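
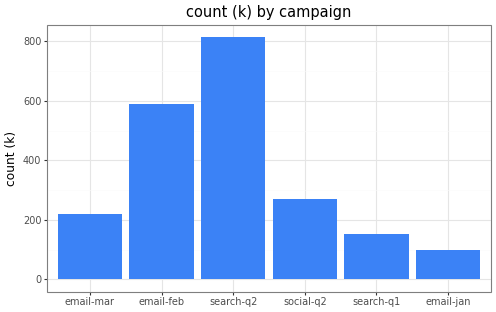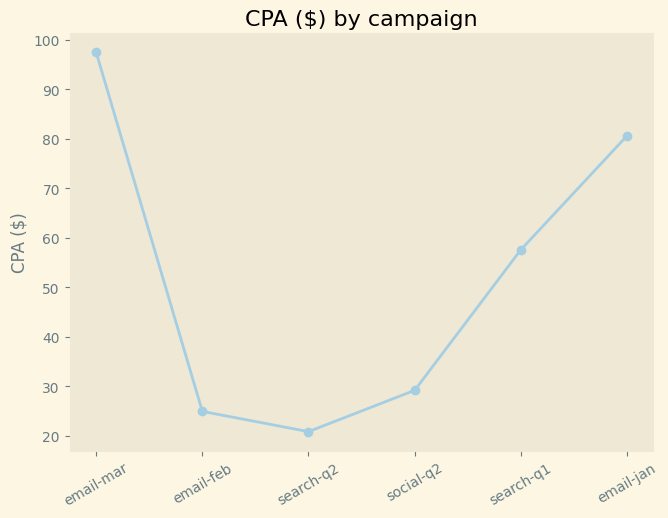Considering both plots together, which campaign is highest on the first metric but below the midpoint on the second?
Chart 2 median CPA ($) ≈ 40; below-median campaigns: email-feb, search-q2, social-q2. Among those, search-q2 has the highest count (k) (≈ 800).

search-q2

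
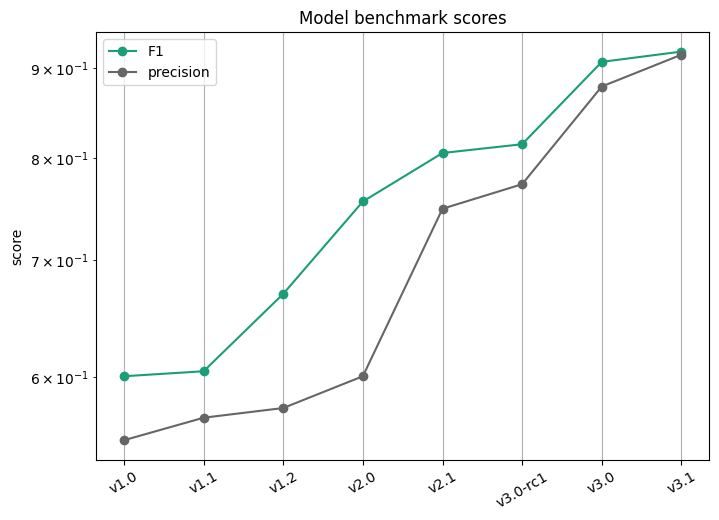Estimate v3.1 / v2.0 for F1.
v3.1 ≈ 0.90, v2.0 ≈ 0.75; 0.90/0.75 ≈ 1.2.

≈ 1.2×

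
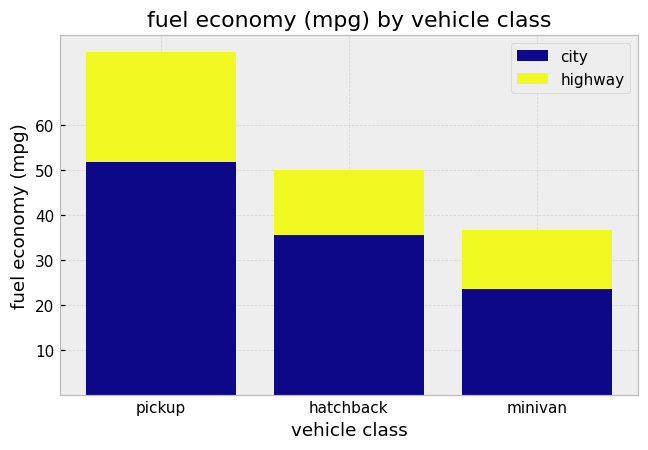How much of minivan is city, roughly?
≈ 20

city top ≈ 20, bottom ≈ 0; segment ≈ 20.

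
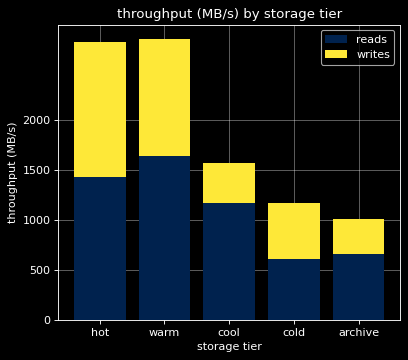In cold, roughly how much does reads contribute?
reads top ≈ 500, bottom ≈ 0; segment ≈ 500.

≈ 500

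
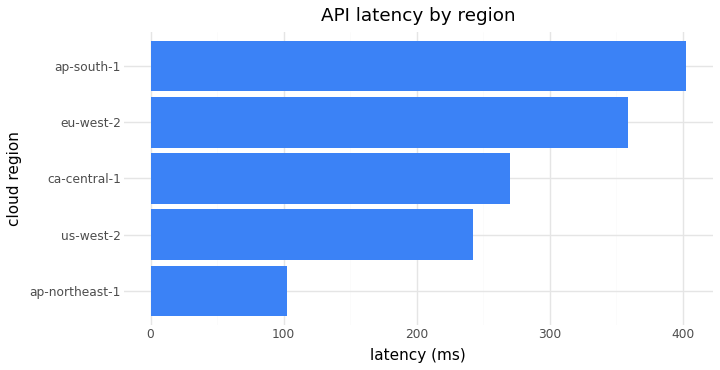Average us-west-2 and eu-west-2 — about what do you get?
(250 + 350) / 2 ≈ 300.

≈ 300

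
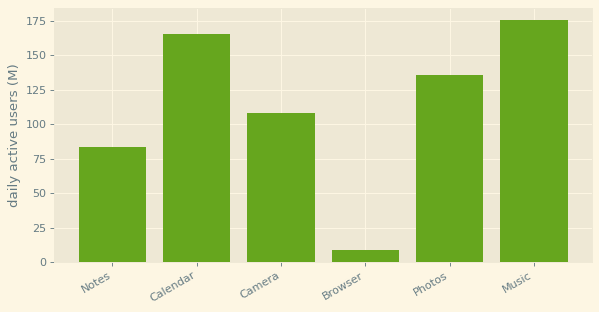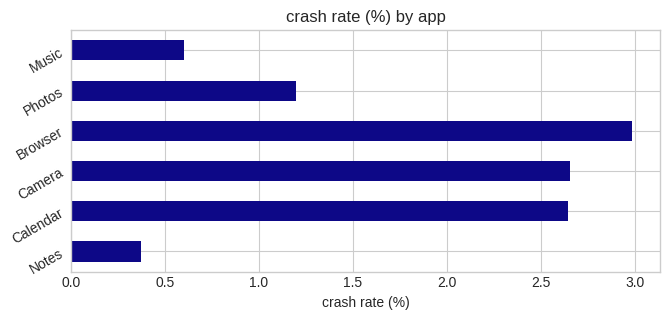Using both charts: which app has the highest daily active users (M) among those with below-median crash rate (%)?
Chart 2 median crash rate (%) ≈ 2; below-median apps: Notes, Photos, Music. Among those, Music has the highest daily active users (M) (≈ 180).

Music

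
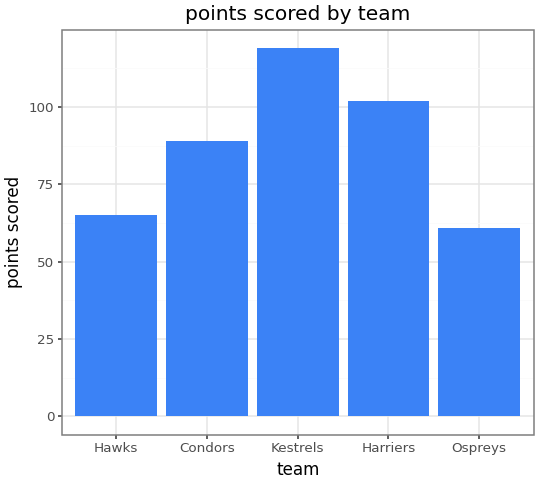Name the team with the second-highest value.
Harriers

Top 3: Kestrels ≈ 120, Harriers ≈ 100, Condors ≈ 90.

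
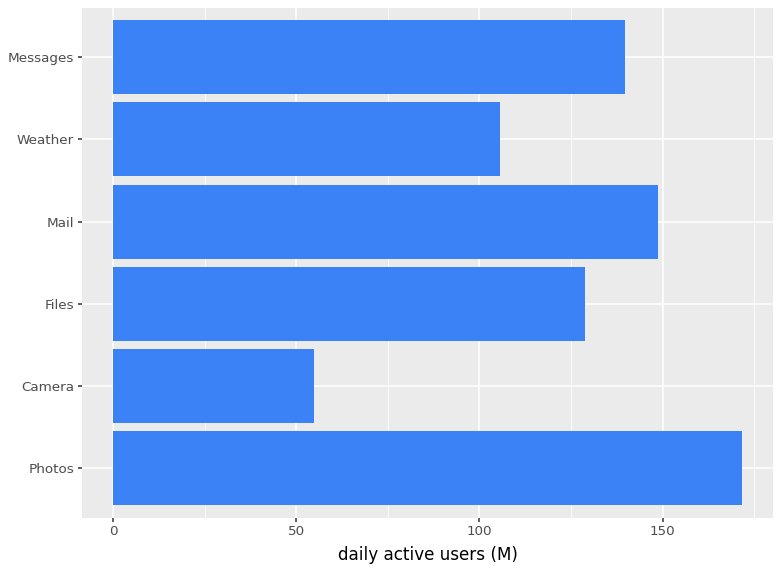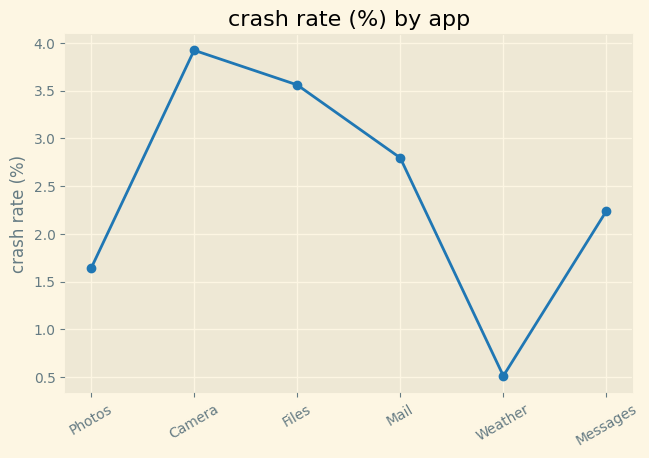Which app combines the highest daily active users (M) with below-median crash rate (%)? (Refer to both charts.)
Photos

Chart 2 median crash rate (%) ≈ 2.5; below-median apps: Photos, Weather, Messages. Among those, Photos has the highest daily active users (M) (≈ 180).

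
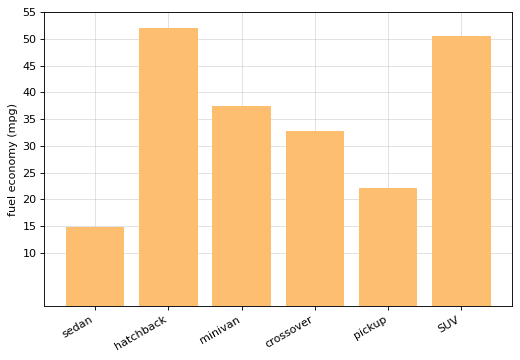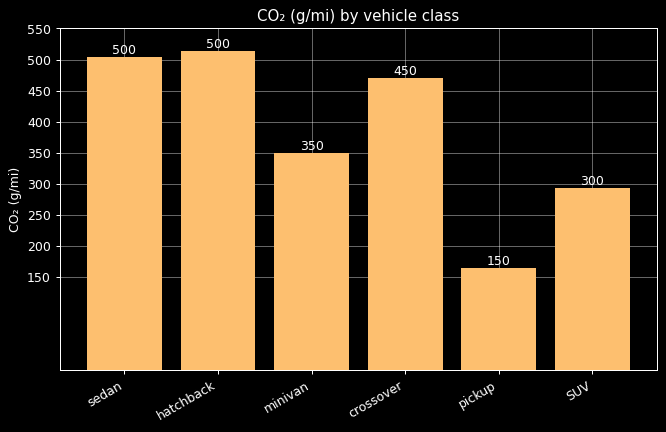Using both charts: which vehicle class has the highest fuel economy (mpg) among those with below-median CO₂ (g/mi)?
Chart 2 median CO₂ (g/mi) ≈ 400; below-median vehicle classes: minivan, pickup, SUV. Among those, SUV has the highest fuel economy (mpg) (≈ 50).

SUV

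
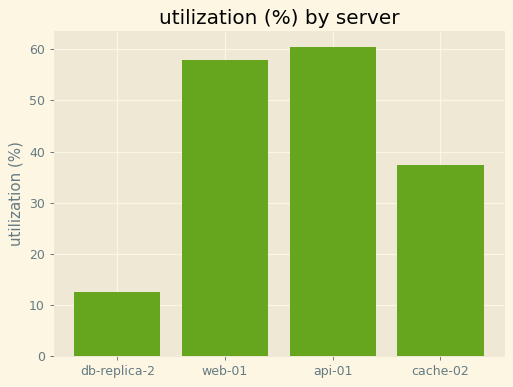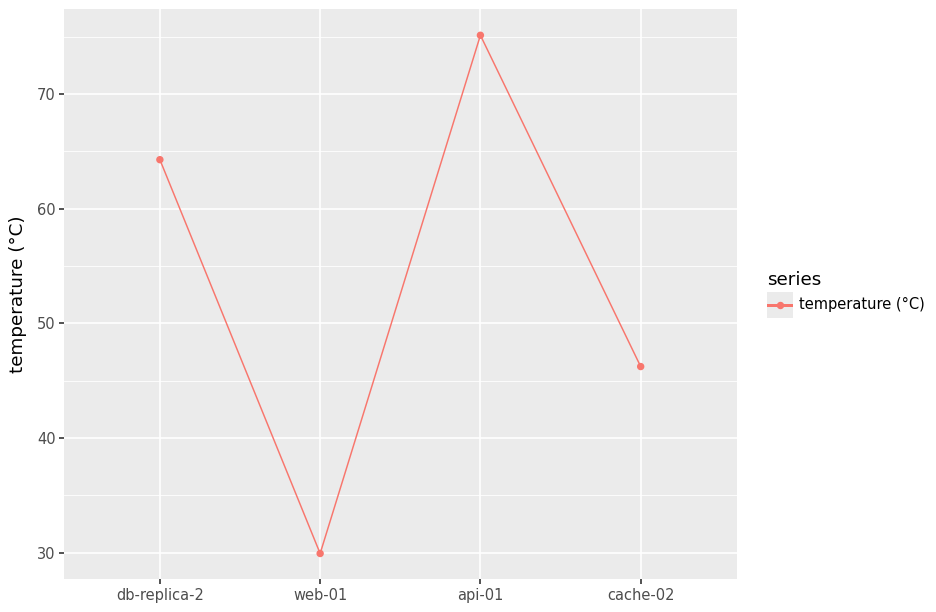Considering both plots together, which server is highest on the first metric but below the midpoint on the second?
web-01

Chart 2 median temperature (°C) ≈ 60; below-median servers: web-01, cache-02. Among those, web-01 has the highest utilization (%) (≈ 60).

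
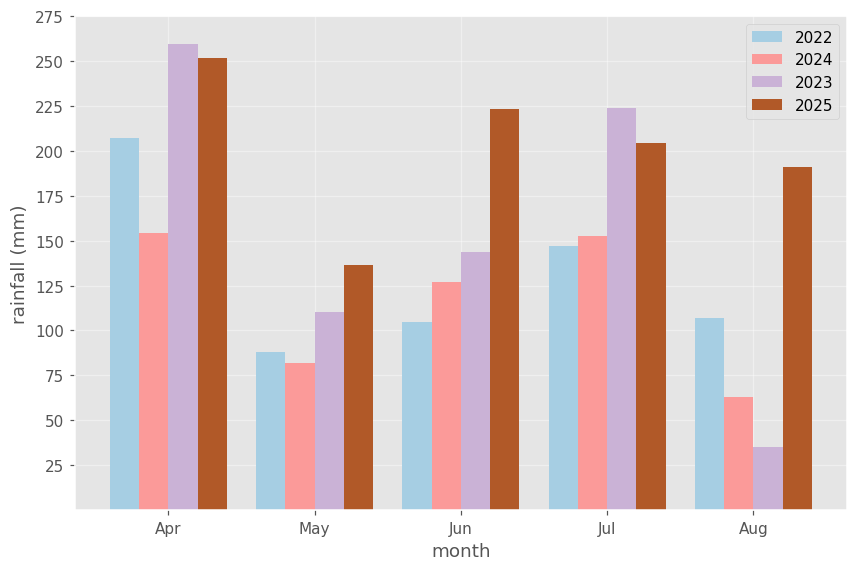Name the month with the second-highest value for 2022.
Jul

Top 3 for 2022: Apr ≈ 200, Jul ≈ 150, Aug ≈ 100.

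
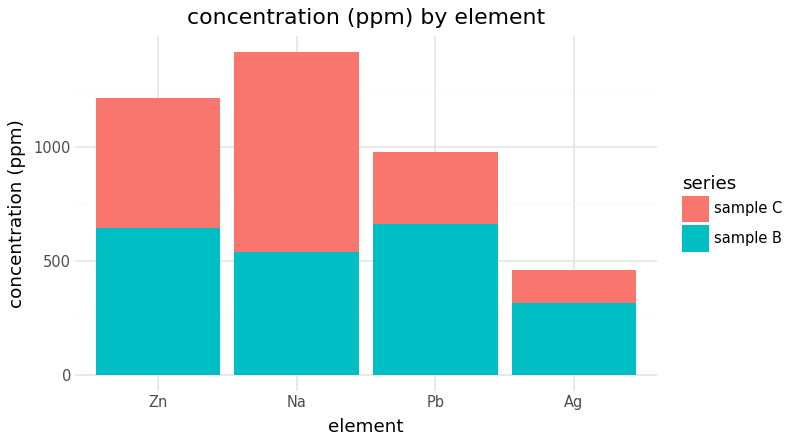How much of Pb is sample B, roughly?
sample B top ≈ 600, bottom ≈ 0; segment ≈ 600.

≈ 600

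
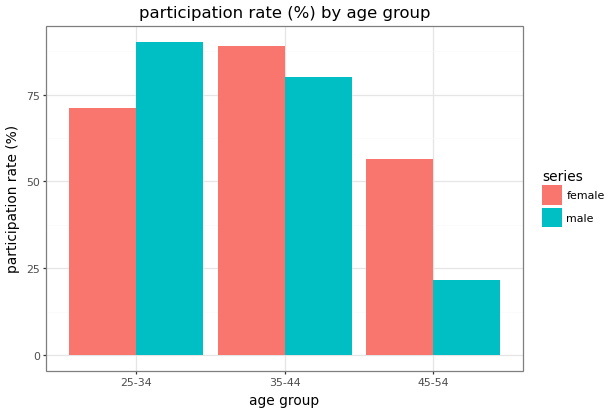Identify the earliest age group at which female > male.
35-44

25-34: female ≈ 70 vs male ≈ 90 (not yet); 35-44: female ≈ 90 vs male ≈ 80 (first crossover).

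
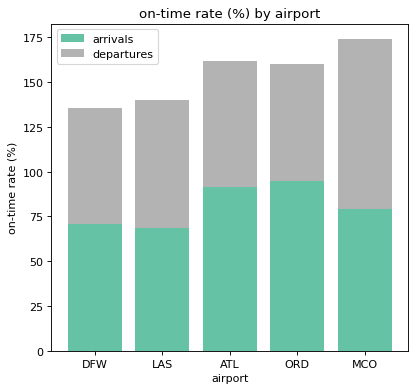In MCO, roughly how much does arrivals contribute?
arrivals top ≈ 80, bottom ≈ 0; segment ≈ 80.

≈ 80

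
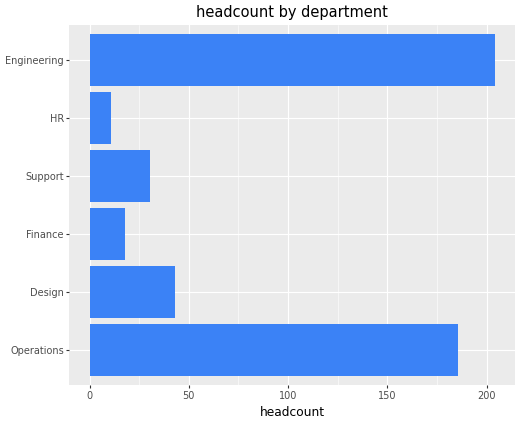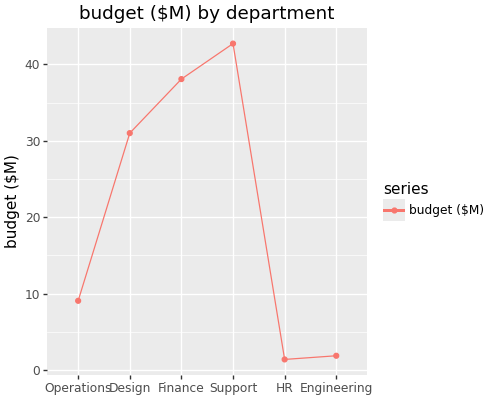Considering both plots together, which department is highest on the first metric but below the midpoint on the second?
Chart 2 median budget ($M) ≈ 20; below-median departments: Operations, HR, Engineering. Among those, Engineering has the highest headcount (≈ 200).

Engineering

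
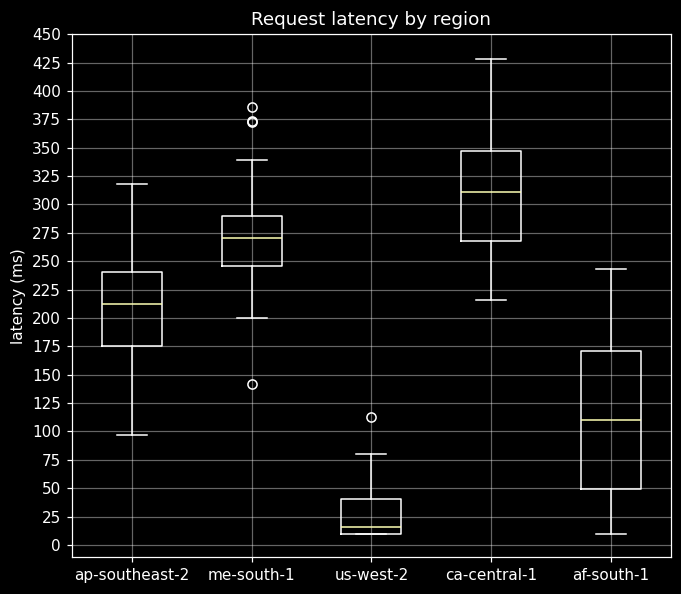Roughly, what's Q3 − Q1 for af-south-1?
≈ 125

Q3 ≈ 175, Q1 ≈ 50; IQR ≈ 125.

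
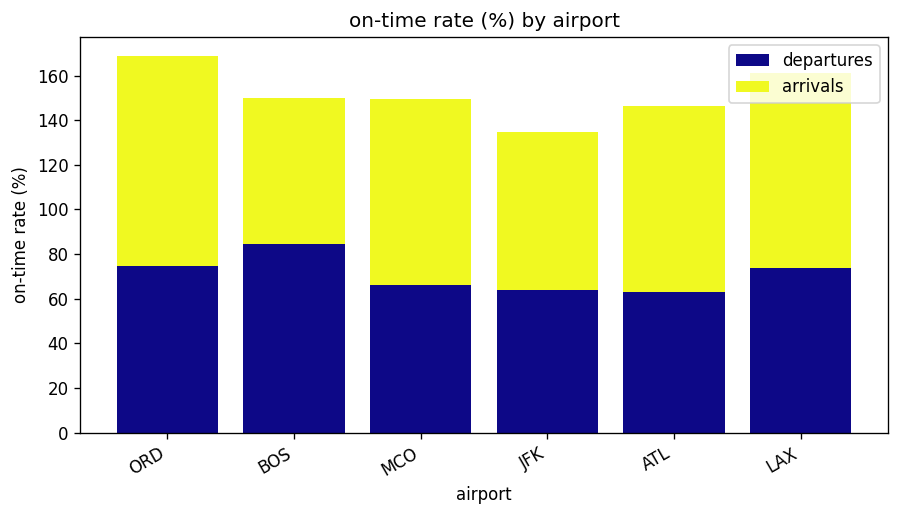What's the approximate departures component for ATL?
≈ 60

departures top ≈ 60, bottom ≈ 0; segment ≈ 60.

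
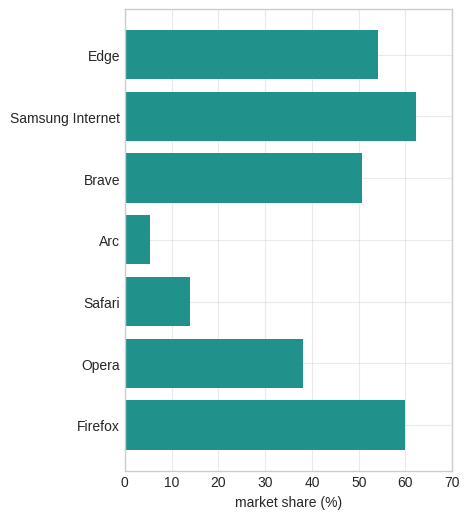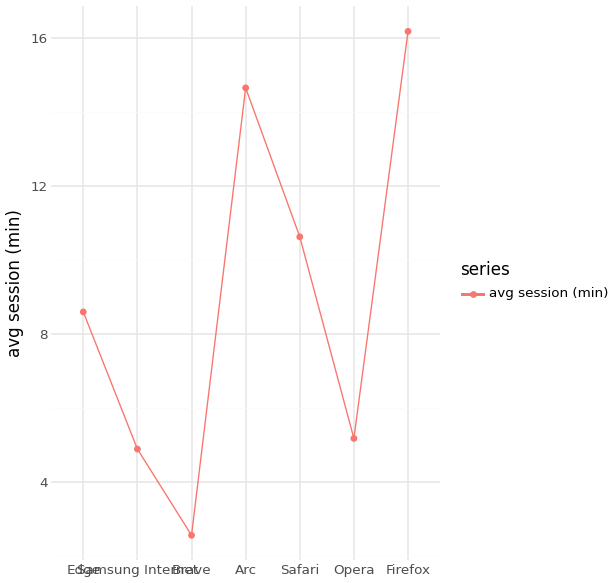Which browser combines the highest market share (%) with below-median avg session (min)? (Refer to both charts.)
Chart 2 median avg session (min) ≈ 8; below-median browsers: Samsung Internet, Brave, Opera. Among those, Samsung Internet has the highest market share (%) (≈ 60).

Samsung Internet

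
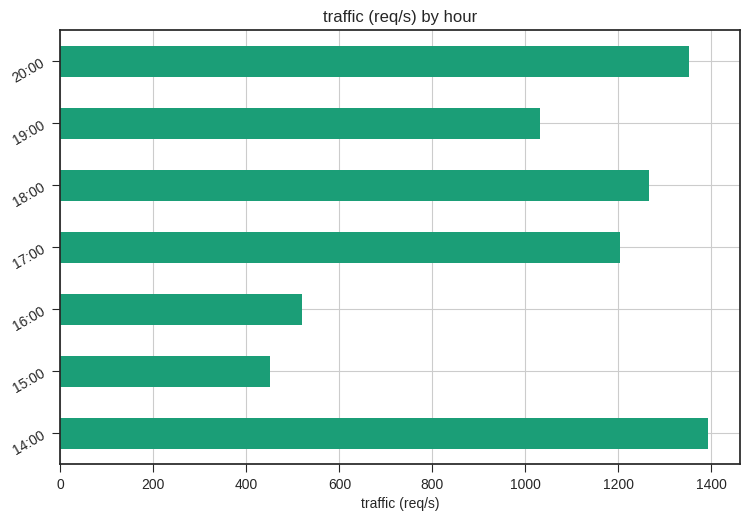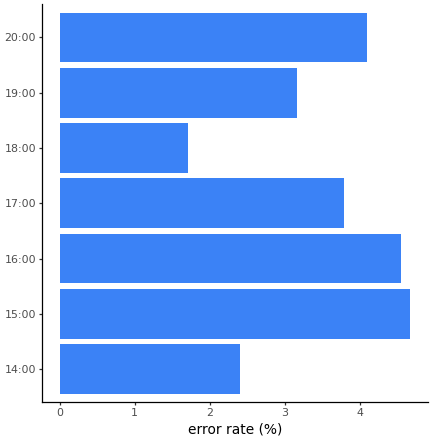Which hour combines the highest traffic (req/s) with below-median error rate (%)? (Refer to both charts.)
Chart 2 median error rate (%) ≈ 4; below-median hours: 14:00, 18:00, 19:00. Among those, 14:00 has the highest traffic (req/s) (≈ 1400).

14:00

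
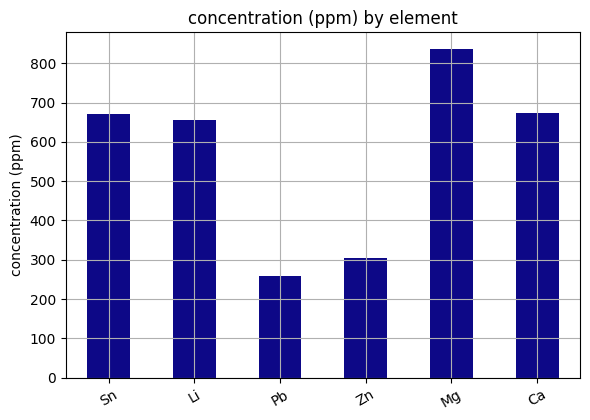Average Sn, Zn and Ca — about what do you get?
(700 + 300 + 700) / 3 ≈ 567.

≈ 567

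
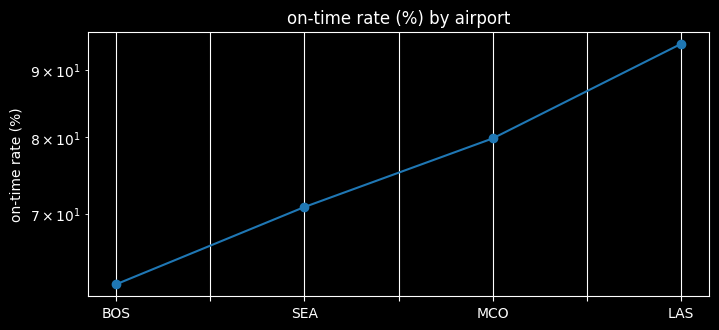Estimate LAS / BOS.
≈ 1.58×

LAS ≈ 95, BOS ≈ 60; 95/60 ≈ 1.58.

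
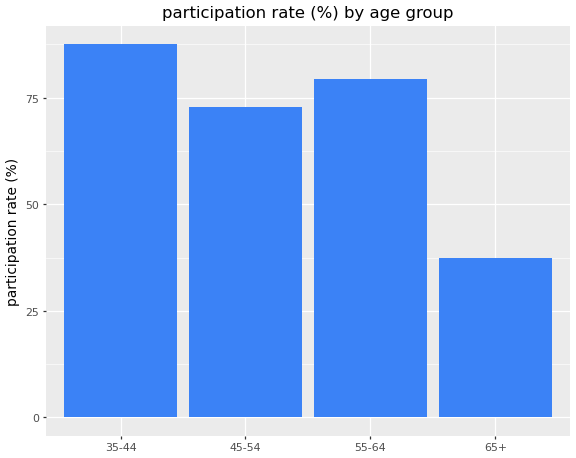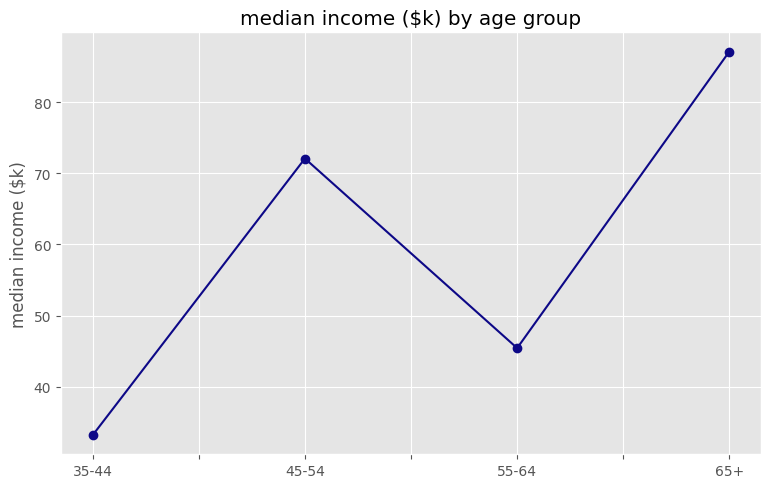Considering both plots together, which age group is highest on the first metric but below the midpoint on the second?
35-44

Chart 2 median median income ($k) ≈ 60; below-median age groups: 35-44, 55-64. Among those, 35-44 has the highest participation rate (%) (≈ 90).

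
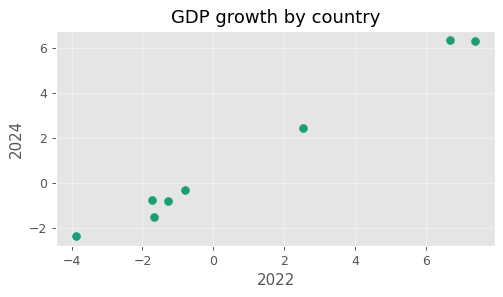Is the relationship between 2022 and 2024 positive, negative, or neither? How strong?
positive, strong

Points are positively correlated; strong (|r| ≈ 1.0).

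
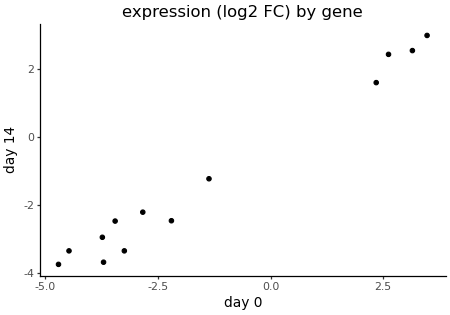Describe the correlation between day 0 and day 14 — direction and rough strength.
positive, strong

Points are positively correlated; strong (|r| ≈ 1.0).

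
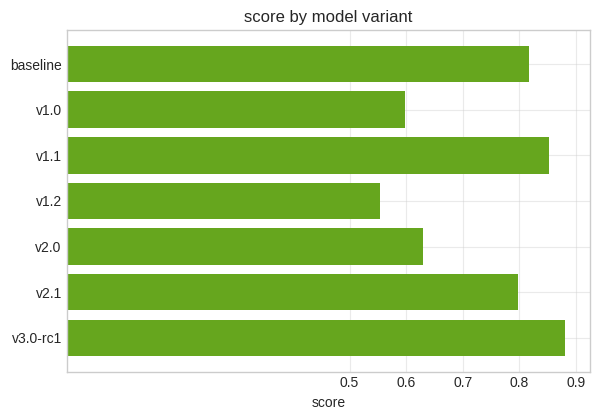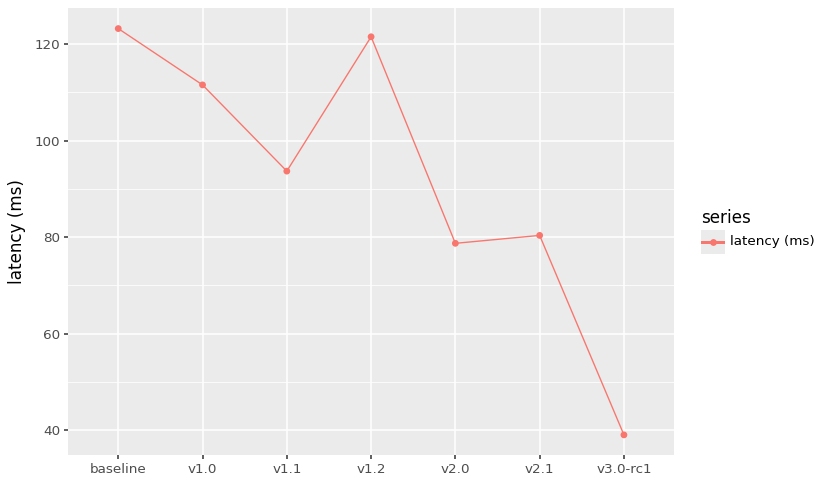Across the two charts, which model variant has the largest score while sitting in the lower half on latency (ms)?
Chart 2 median latency (ms) ≈ 100; below-median model variants: v2.0, v2.1, v3.0-rc1. Among those, v3.0-rc1 has the highest score (≈ 0.9).

v3.0-rc1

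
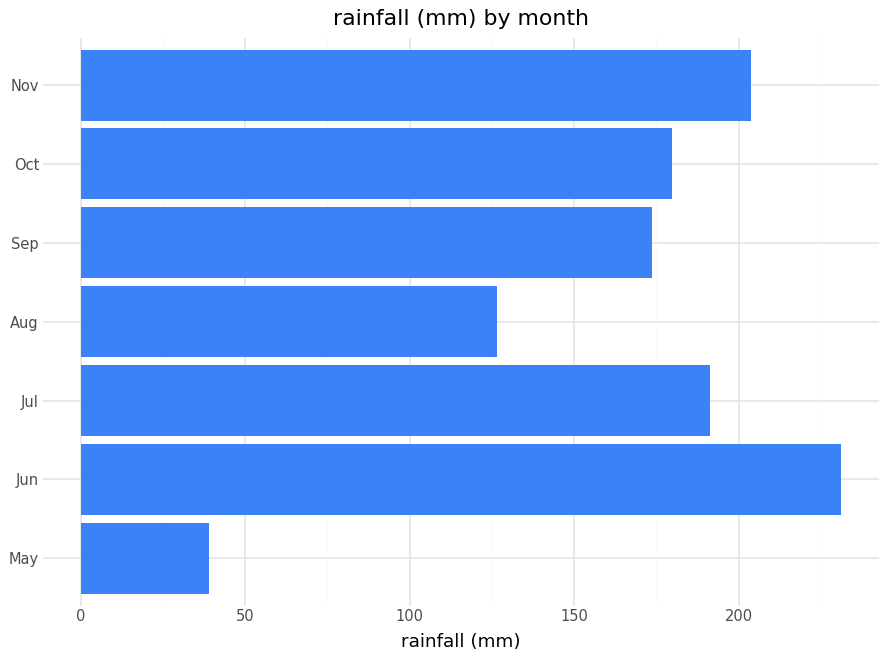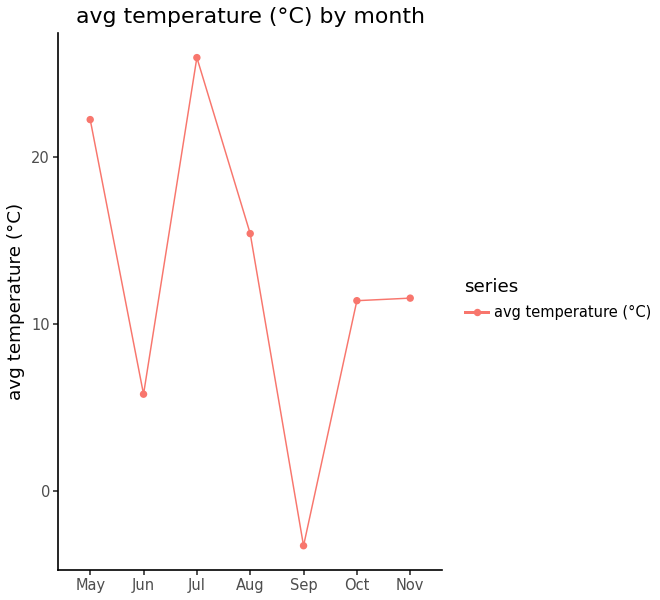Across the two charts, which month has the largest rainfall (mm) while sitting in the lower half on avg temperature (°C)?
Chart 2 median avg temperature (°C) ≈ 10; below-median months: Jun, Sep, Oct. Among those, Jun has the highest rainfall (mm) (≈ 225).

Jun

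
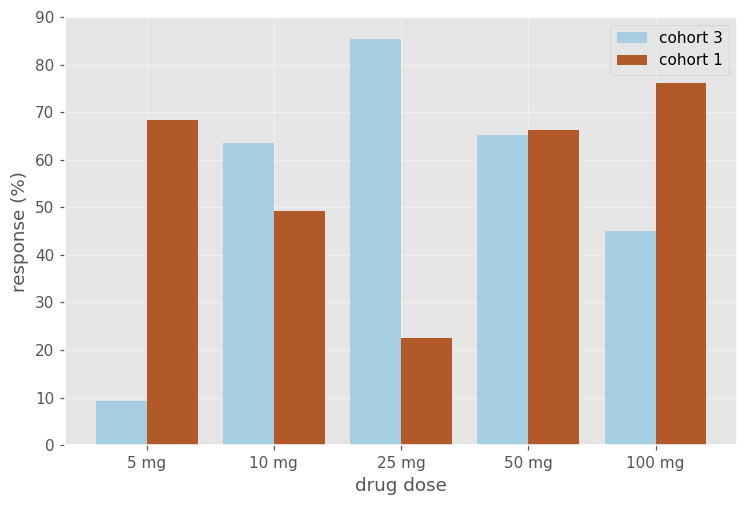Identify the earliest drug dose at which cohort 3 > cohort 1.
10 mg

5 mg: cohort 3 ≈ 10 vs cohort 1 ≈ 70 (not yet); 10 mg: cohort 3 ≈ 60 vs cohort 1 ≈ 50 (first crossover).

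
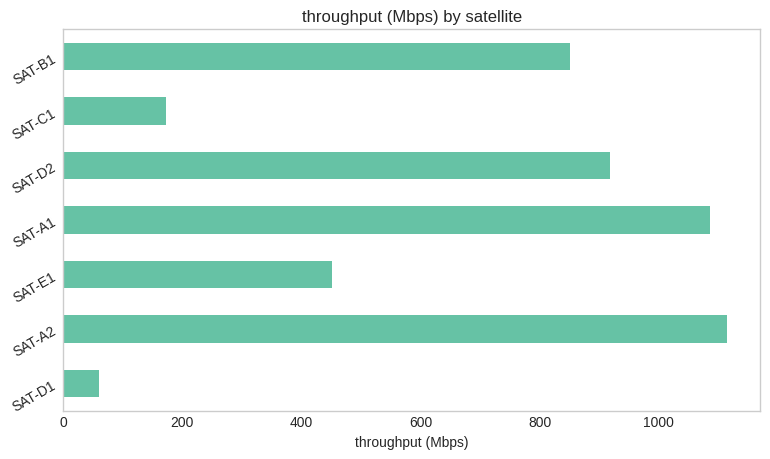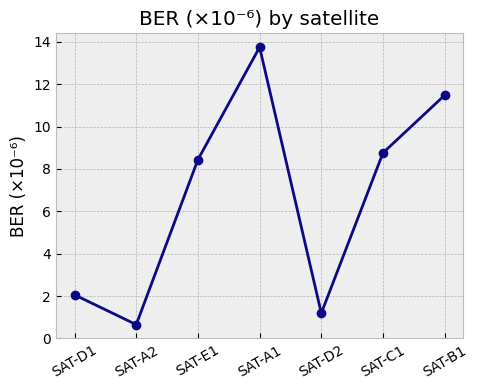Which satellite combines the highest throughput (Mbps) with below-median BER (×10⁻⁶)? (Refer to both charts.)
SAT-A2

Chart 2 median BER (×10⁻⁶) ≈ 8; below-median satellites: SAT-D1, SAT-A2, SAT-D2. Among those, SAT-A2 has the highest throughput (Mbps) (≈ 1200).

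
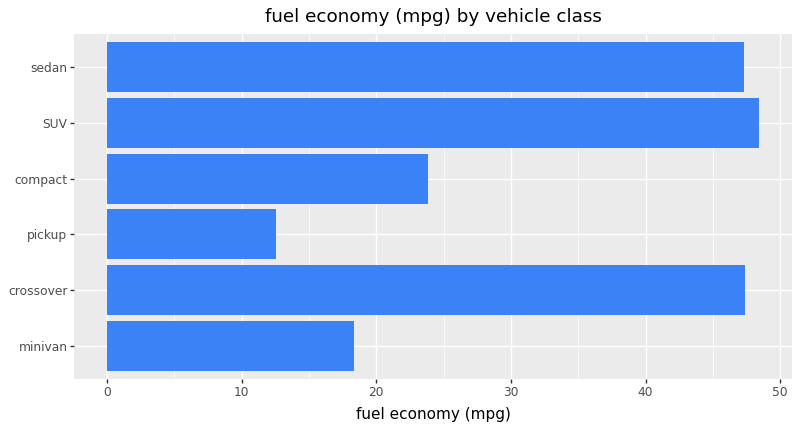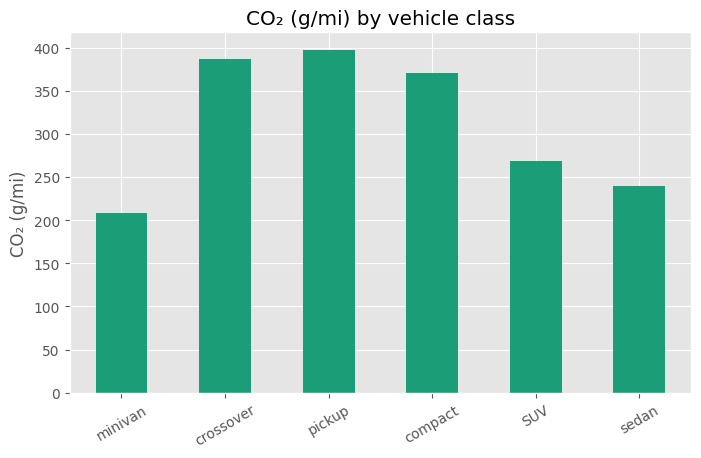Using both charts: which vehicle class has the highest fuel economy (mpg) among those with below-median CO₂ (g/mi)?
Chart 2 median CO₂ (g/mi) ≈ 300; below-median vehicle classes: minivan, SUV, sedan. Among those, SUV has the highest fuel economy (mpg) (≈ 50).

SUV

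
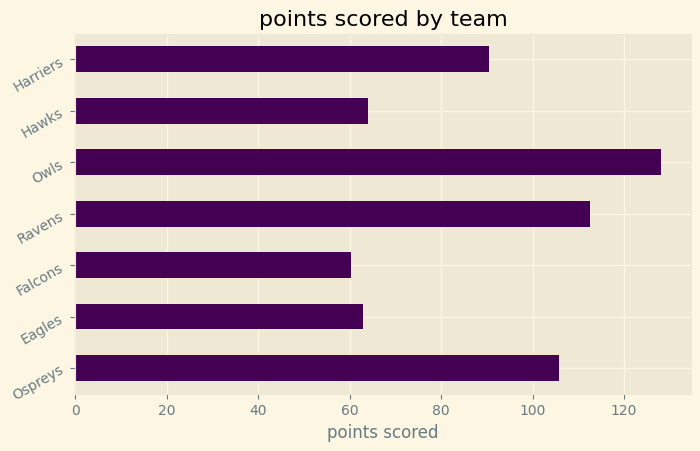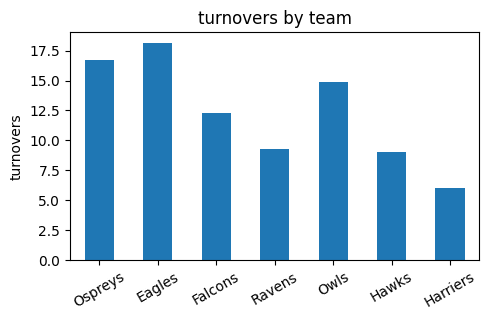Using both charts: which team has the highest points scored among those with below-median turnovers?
Ravens

Chart 2 median turnovers ≈ 12; below-median teams: Ravens, Hawks, Harriers. Among those, Ravens has the highest points scored (≈ 120).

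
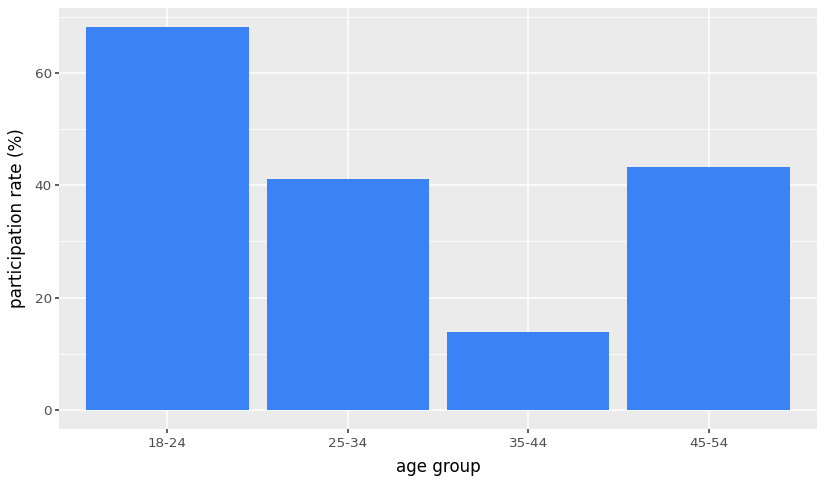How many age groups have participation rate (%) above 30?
Above 30: 18-24, 25-34, 45-54.

3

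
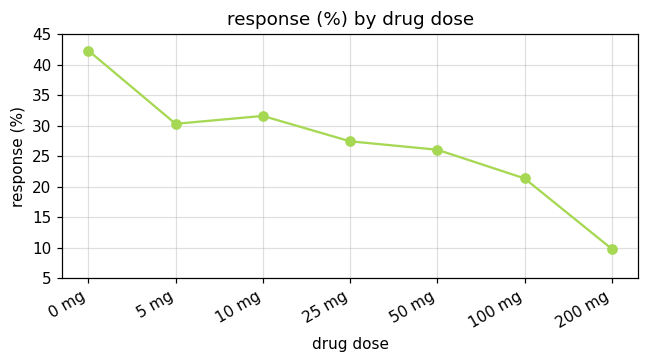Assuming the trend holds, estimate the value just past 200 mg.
Last three: 25, 20, 10 → slope ≈ -7.5/step → next ≈ 2.5.

≈ 2.5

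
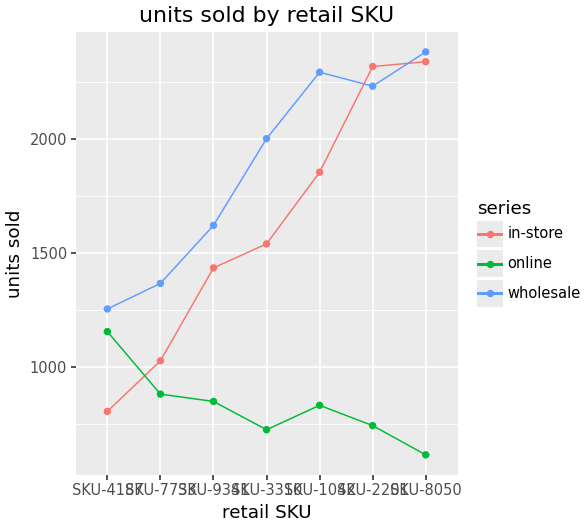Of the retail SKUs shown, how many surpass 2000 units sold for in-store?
2

Above 2000: SKU-2201, SKU-8050.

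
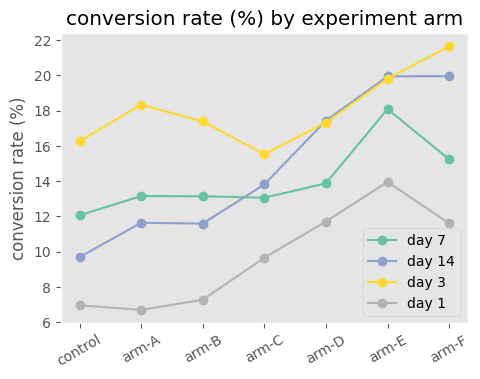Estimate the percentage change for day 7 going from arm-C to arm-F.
arm-C ≈ 14, arm-F ≈ 16; (16 − 14) / 14 ≈ +14.3%.

≈ +14.3%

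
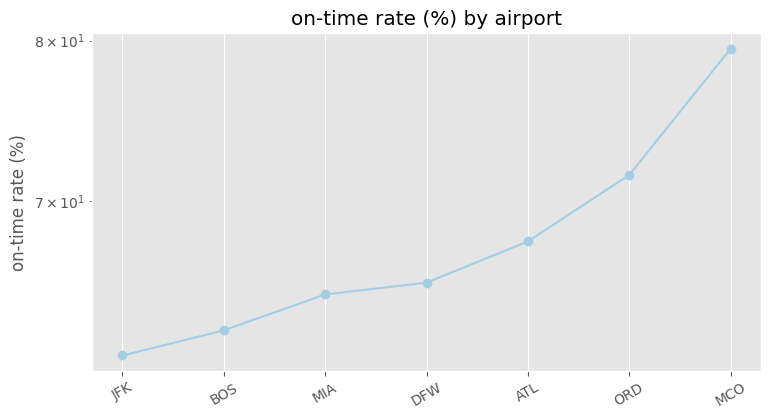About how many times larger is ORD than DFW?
≈ 1.09×

ORD ≈ 72, DFW ≈ 66; 72/66 ≈ 1.09.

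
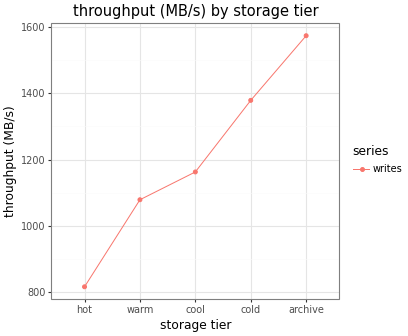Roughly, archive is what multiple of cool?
≈ 1.33×

archive ≈ 1600, cool ≈ 1200; 1600/1200 ≈ 1.33.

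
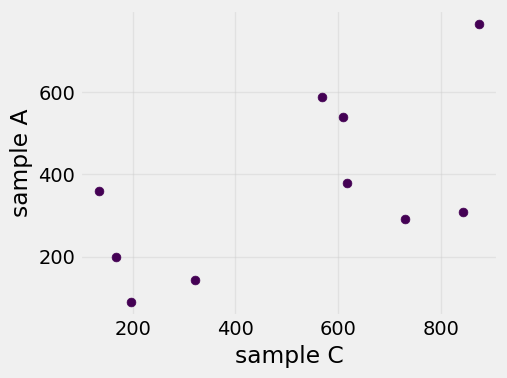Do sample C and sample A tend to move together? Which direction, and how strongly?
positive, moderate

Points are positively correlated; moderate (|r| ≈ 0.6).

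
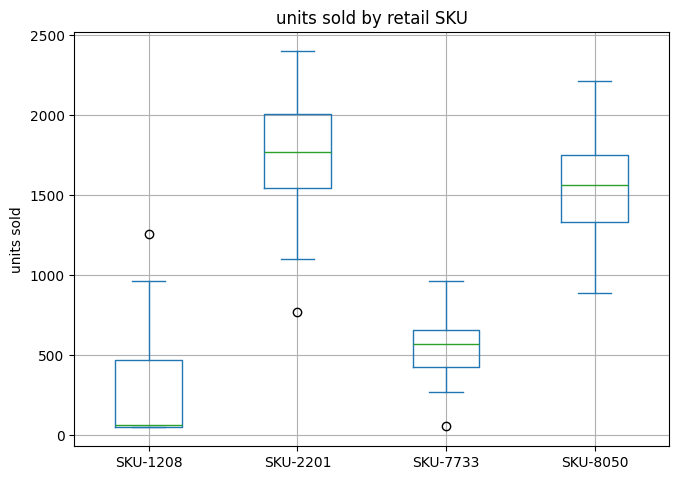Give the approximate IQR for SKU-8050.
≈ 400

Q3 ≈ 1800, Q1 ≈ 1400; IQR ≈ 400.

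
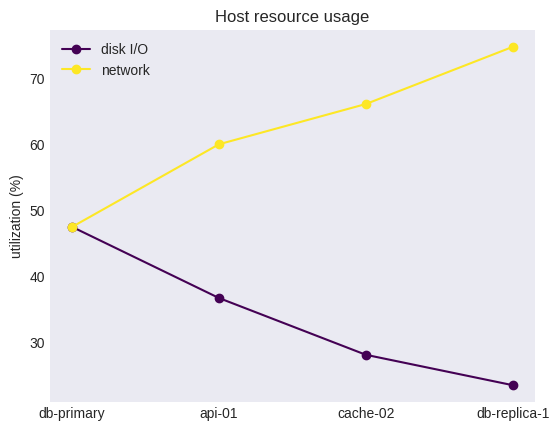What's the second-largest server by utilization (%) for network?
cache-02

Top 3 for network: db-replica-1 ≈ 75, cache-02 ≈ 65, api-01 ≈ 60.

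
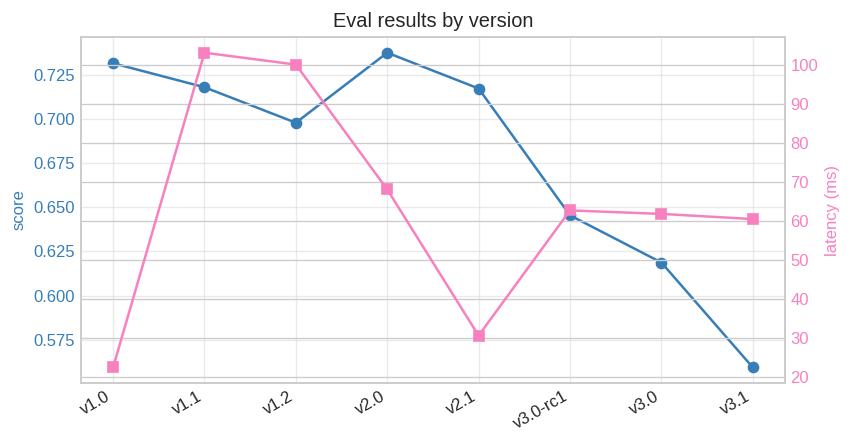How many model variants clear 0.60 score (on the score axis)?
Above 0.60: v1.0, v1.1, v1.2, v2.0, v2.1, v3.0-rc1, v3.0.

7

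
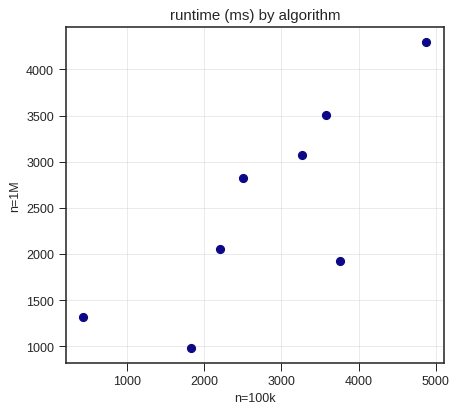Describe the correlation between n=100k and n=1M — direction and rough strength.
Points are positively correlated; strong (|r| ≈ 0.8).

positive, strong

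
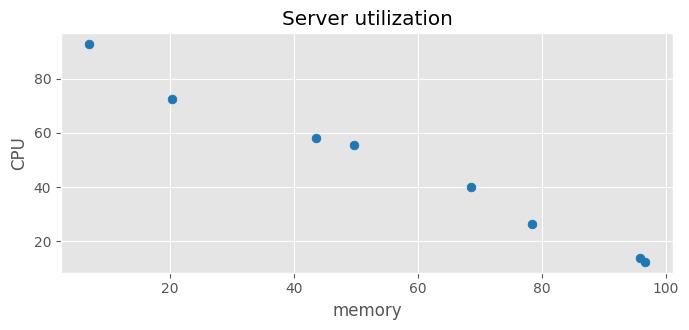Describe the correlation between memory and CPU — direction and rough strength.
Points are negatively correlated; strong (|r| ≈ 1.0).

negative, strong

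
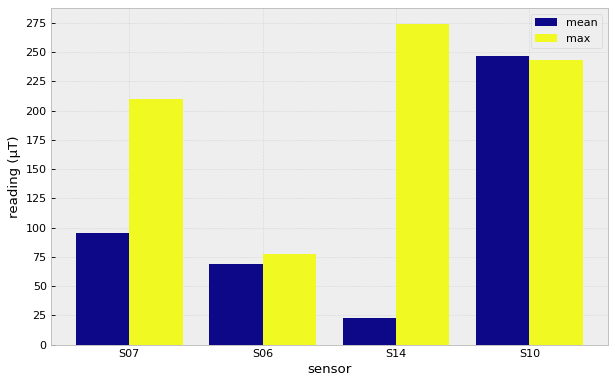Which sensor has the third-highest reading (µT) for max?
S07

Top 4 for max: S14 ≈ 275, S10 ≈ 250, S07 ≈ 200, S06 ≈ 75.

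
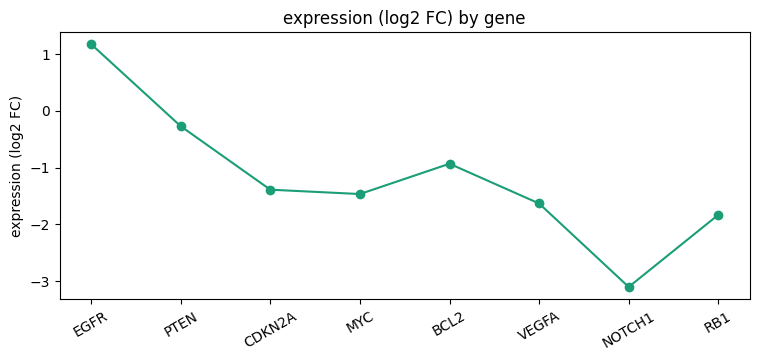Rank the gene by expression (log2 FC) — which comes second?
Top 3: EGFR ≈ 1.0, PTEN ≈ -0.5, BCL2 ≈ -1.0.

PTEN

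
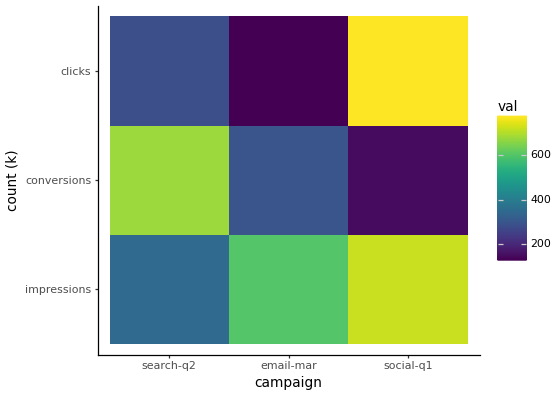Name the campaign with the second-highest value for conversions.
email-mar

Top 3 for conversions: search-q2 ≈ 700, email-mar ≈ 300, social-q1 ≈ 100.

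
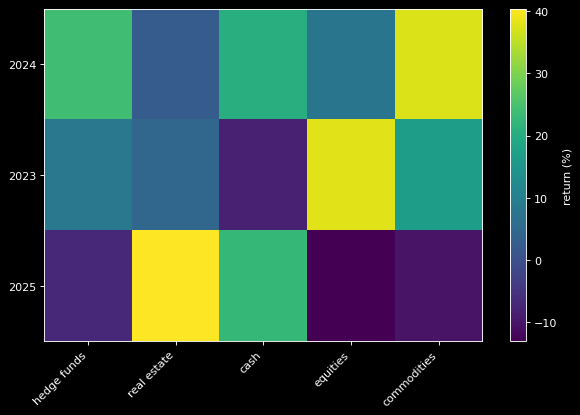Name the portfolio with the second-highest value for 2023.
commodities

Top 3 for 2023: equities ≈ 40, commodities ≈ 15, hedge funds ≈ 10.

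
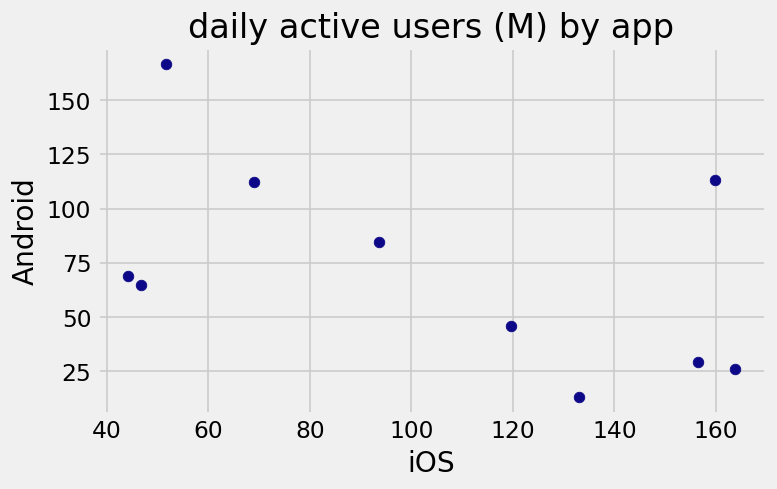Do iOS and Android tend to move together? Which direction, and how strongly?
negative, moderate

Points are negatively correlated; moderate (|r| ≈ 0.5).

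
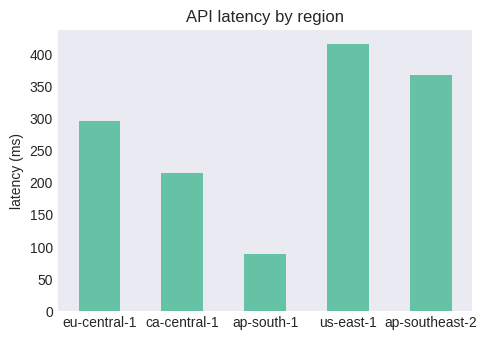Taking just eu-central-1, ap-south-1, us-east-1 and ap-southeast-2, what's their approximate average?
≈ 288

(300 + 100 + 400 + 350) / 4 ≈ 288.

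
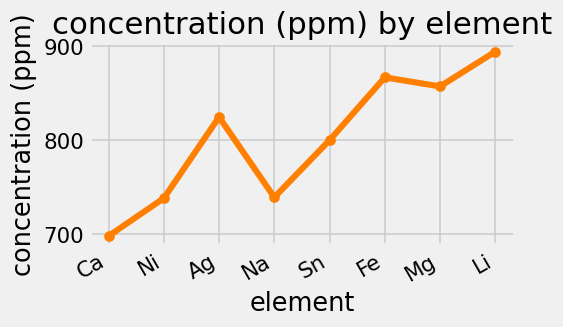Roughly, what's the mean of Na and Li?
≈ 820

(740 + 900) / 2 ≈ 820.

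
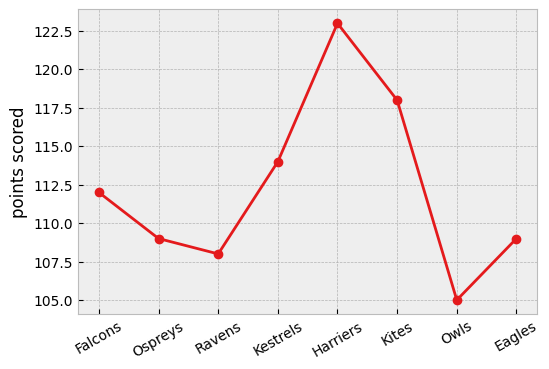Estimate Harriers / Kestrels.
≈ 1.09×

Harriers ≈ 124, Kestrels ≈ 114; 124/114 ≈ 1.09.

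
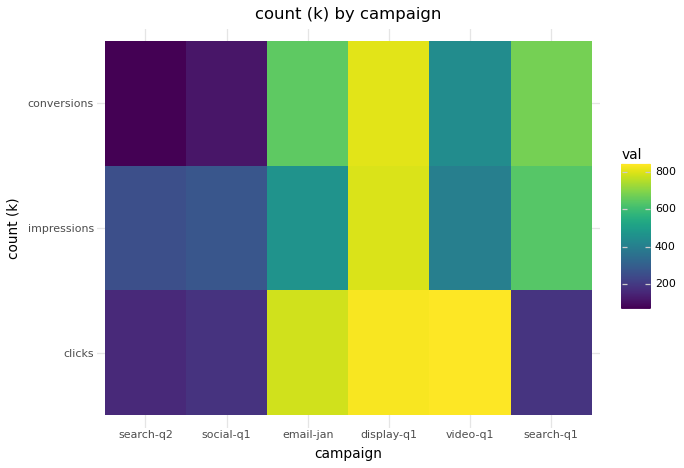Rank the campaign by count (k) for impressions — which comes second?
Top 3 for impressions: display-q1 ≈ 800, search-q1 ≈ 600, email-jan ≈ 500.

search-q1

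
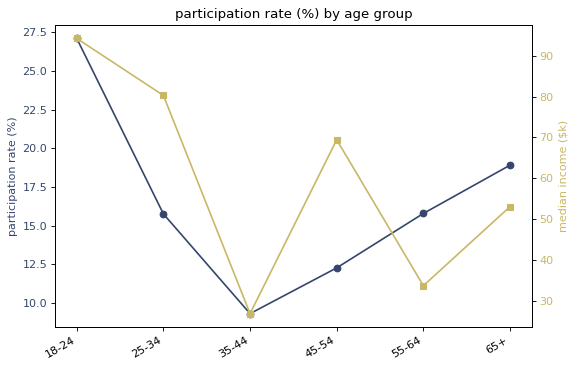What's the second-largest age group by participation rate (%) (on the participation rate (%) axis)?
65+

Top 3 (on the participation rate (%) axis): 18-24 ≈ 28, 65+ ≈ 18, 55-64 ≈ 16.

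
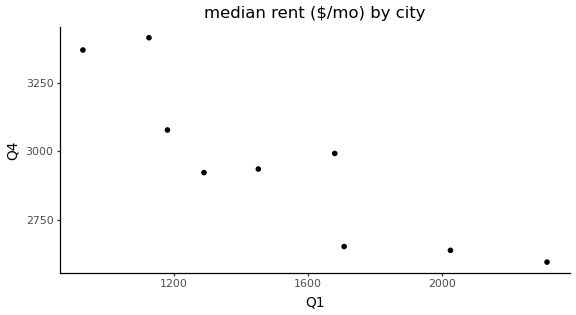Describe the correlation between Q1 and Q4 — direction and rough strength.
negative, strong

Points are negatively correlated; strong (|r| ≈ 0.9).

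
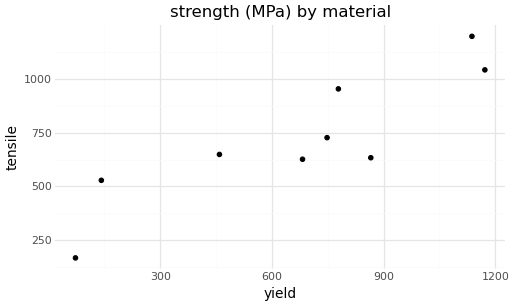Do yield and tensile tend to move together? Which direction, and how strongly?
Points are positively correlated; strong (|r| ≈ 0.9).

positive, strong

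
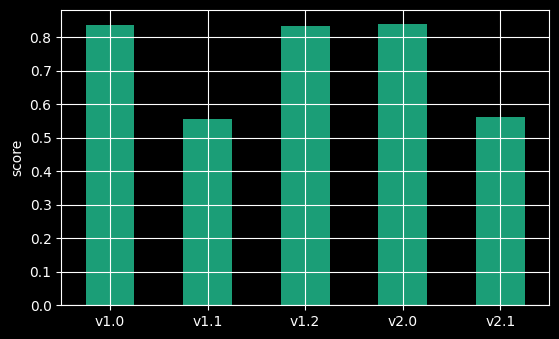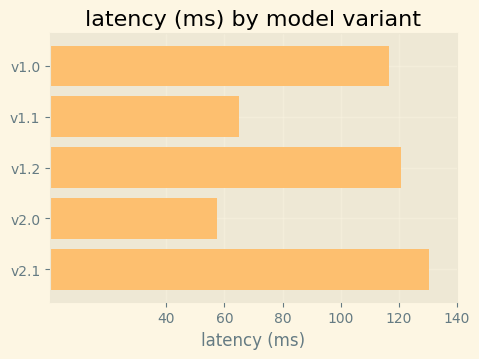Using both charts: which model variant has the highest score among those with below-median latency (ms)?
v2.0

Chart 2 median latency (ms) ≈ 120; below-median model variants: v1.1, v2.0. Among those, v2.0 has the highest score (≈ 0.8).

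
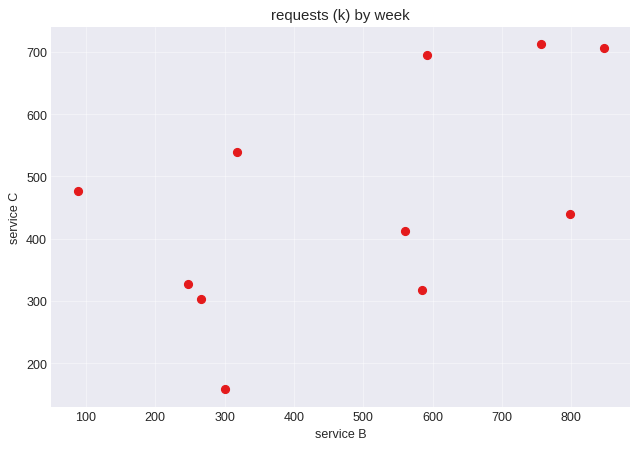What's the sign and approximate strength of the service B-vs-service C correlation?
positive, moderate

Points are positively correlated; moderate (|r| ≈ 0.5).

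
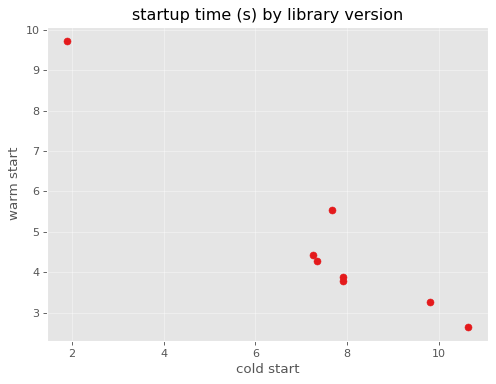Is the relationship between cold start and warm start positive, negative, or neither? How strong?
Points are negatively correlated; strong (|r| ≈ 1.0).

negative, strong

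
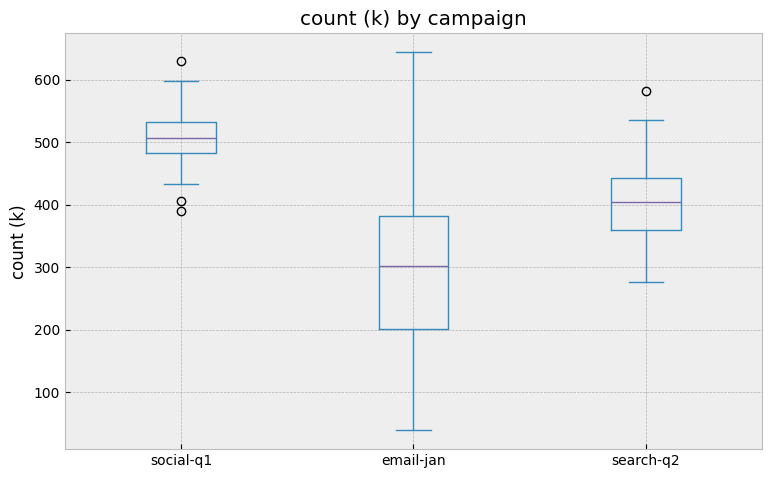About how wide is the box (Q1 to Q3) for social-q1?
Q3 ≈ 540, Q1 ≈ 480; IQR ≈ 60.

≈ 60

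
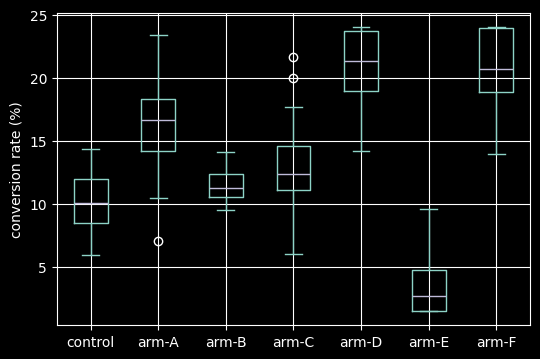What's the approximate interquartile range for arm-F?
Q3 ≈ 24, Q1 ≈ 18; IQR ≈ 6.

≈ 6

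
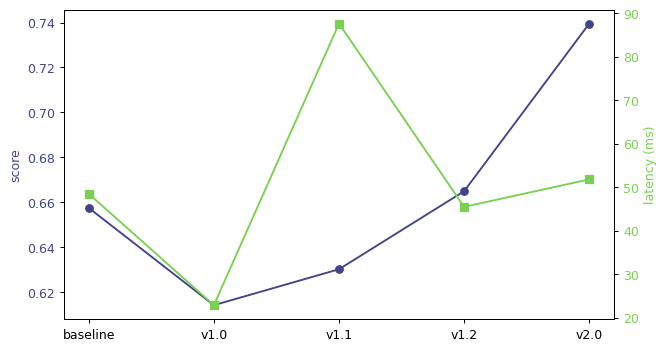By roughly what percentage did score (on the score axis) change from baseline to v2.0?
baseline ≈ 0.66, v2.0 ≈ 0.74; (0.74 − 0.66) / 0.66 ≈ +12.1%.

≈ +12.1%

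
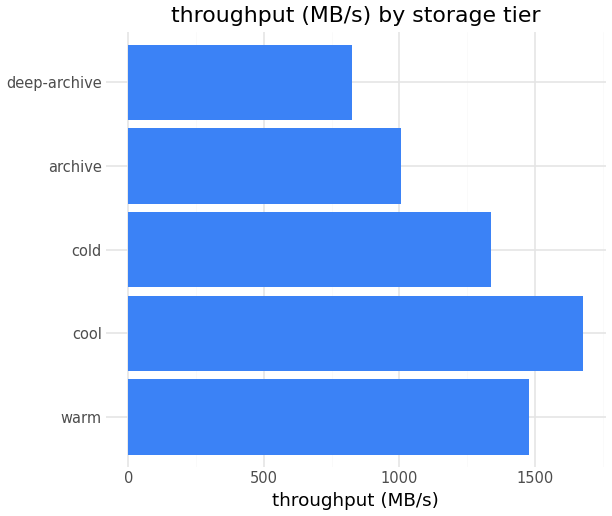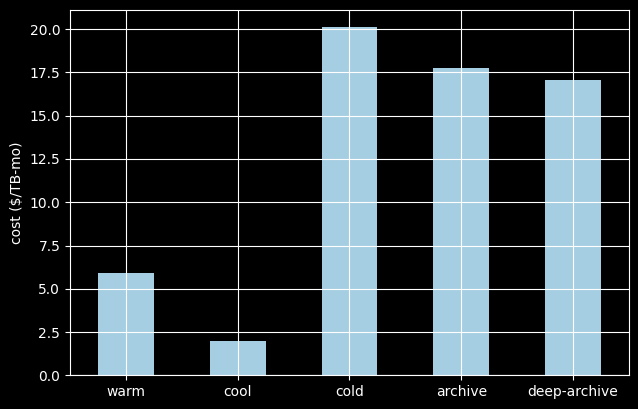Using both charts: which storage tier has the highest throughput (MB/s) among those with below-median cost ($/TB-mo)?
Chart 2 median cost ($/TB-mo) ≈ 18; below-median storage tiers: warm, cool. Among those, cool has the highest throughput (MB/s) (≈ 1600).

cool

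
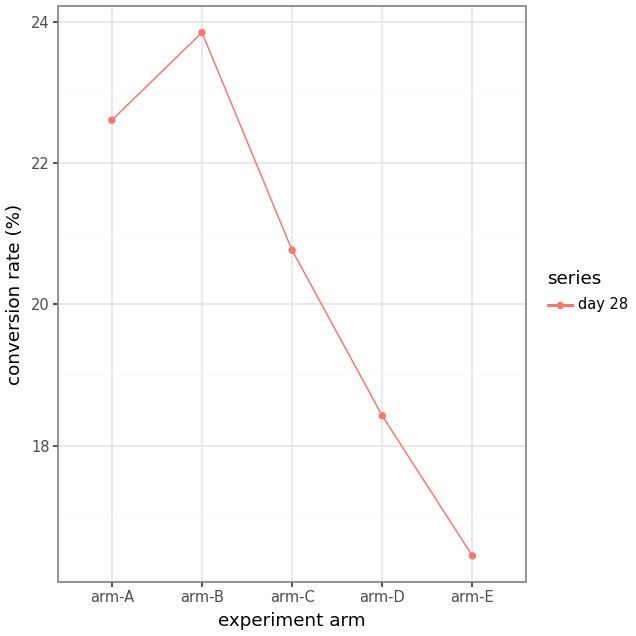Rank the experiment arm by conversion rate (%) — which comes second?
arm-A

Top 3: arm-B ≈ 24, arm-A ≈ 23, arm-C ≈ 21.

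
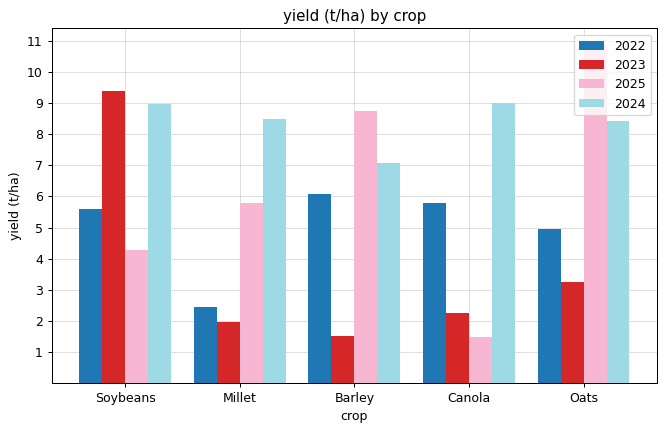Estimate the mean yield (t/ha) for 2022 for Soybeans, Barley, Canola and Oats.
(6 + 6 + 6 + 5) / 4 ≈ 6.

≈ 6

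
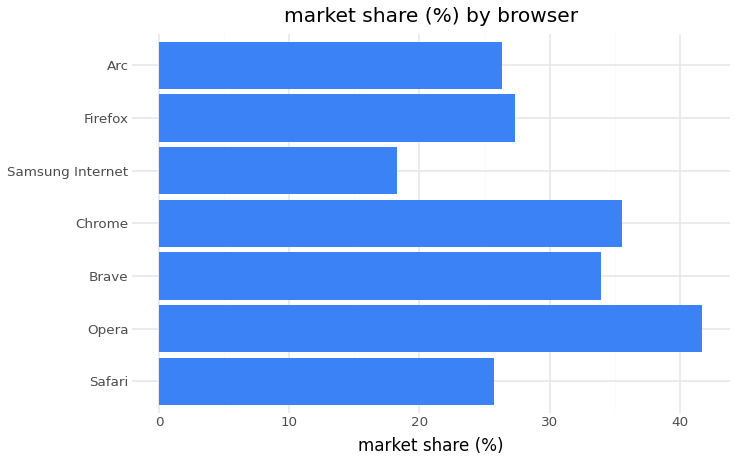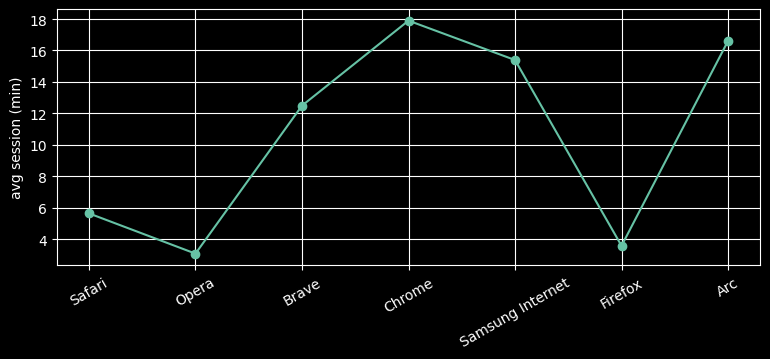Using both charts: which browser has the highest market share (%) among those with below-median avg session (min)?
Opera

Chart 2 median avg session (min) ≈ 12; below-median browsers: Safari, Opera, Firefox. Among those, Opera has the highest market share (%) (≈ 40).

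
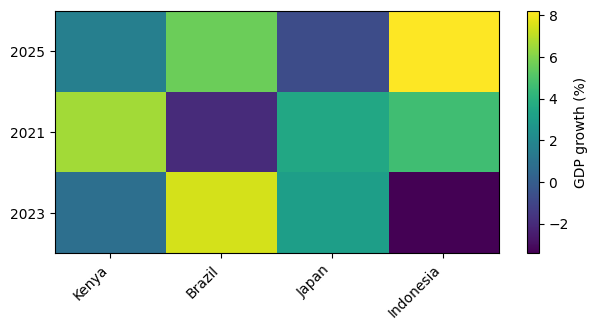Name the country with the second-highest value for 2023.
Top 3 for 2023: Brazil ≈ 7, Japan ≈ 3, Kenya ≈ 1.

Japan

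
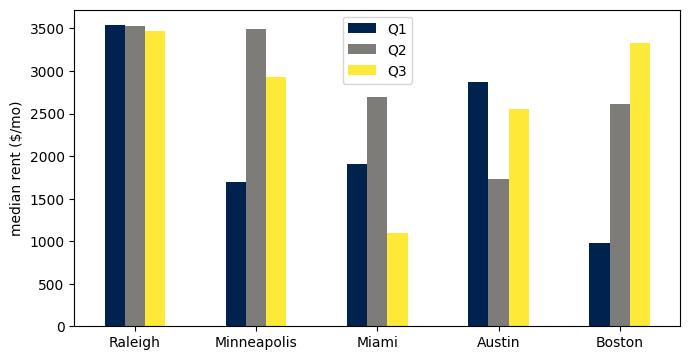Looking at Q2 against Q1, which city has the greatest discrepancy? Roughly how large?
Minneapolis, ≈ 2000 $/mo

Minneapolis: Q2 ≈ 3500, Q1 ≈ 1500 → gap ≈ 2000. Next-largest (Boston) is only ≈ 1500.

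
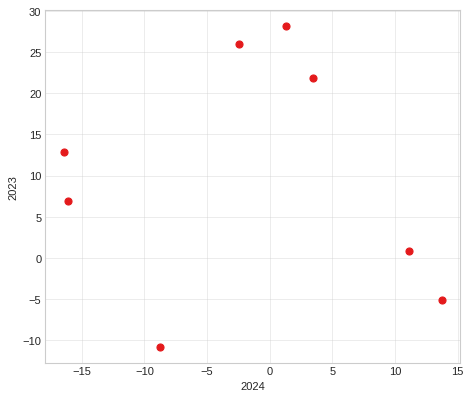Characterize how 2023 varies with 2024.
no clear correlation

Points are roughly uncorrelated; weak (|r| ≈ 0.1).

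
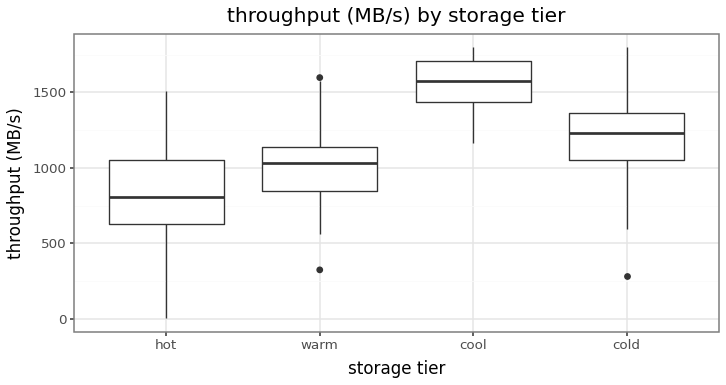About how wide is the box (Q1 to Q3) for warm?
≈ 300

Q3 ≈ 1100, Q1 ≈ 800; IQR ≈ 300.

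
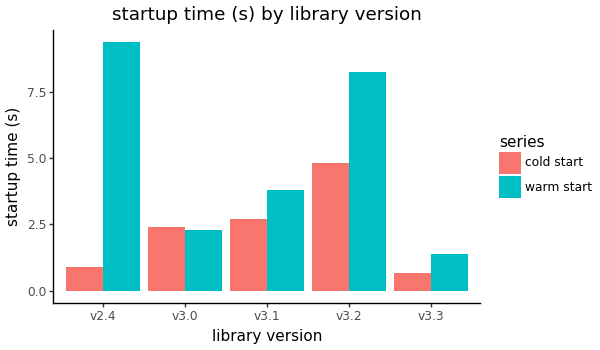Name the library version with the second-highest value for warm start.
v3.2

Top 3 for warm start: v2.4 ≈ 9, v3.2 ≈ 8, v3.1 ≈ 4.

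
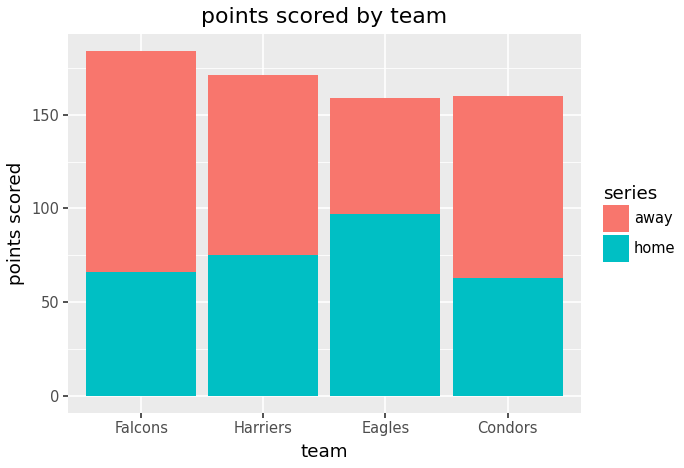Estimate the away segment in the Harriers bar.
≈ 100

away top ≈ 180, bottom ≈ 80; segment ≈ 100.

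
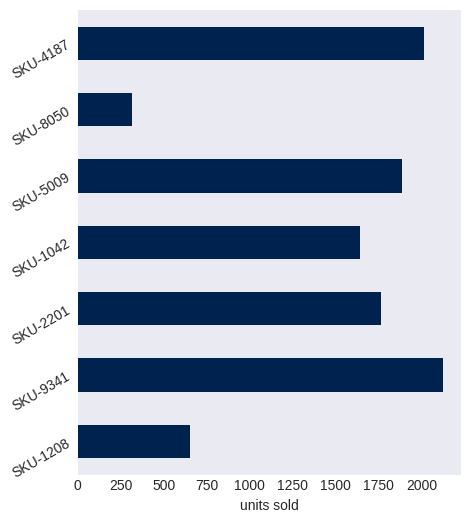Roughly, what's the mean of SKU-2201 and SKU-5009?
(1800 + 1800) / 2 ≈ 1800.

≈ 1800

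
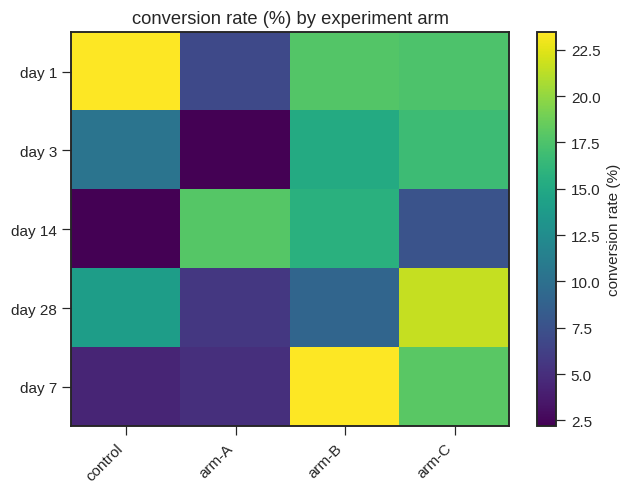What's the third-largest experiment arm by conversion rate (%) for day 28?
Top 4 for day 28: arm-C ≈ 22, control ≈ 14, arm-B ≈ 10, arm-A ≈ 6.

arm-B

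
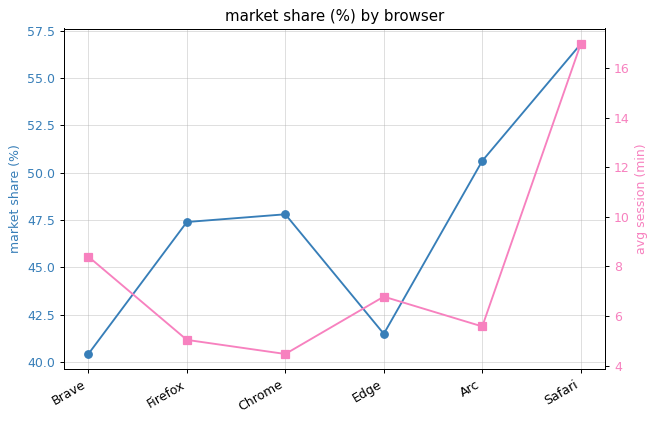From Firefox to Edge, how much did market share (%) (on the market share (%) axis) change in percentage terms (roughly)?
≈ -12.5%

Firefox ≈ 48, Edge ≈ 42; (42 − 48) / 48 ≈ -12.5%.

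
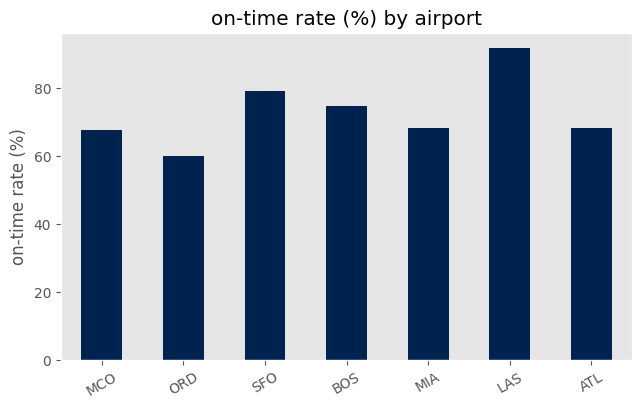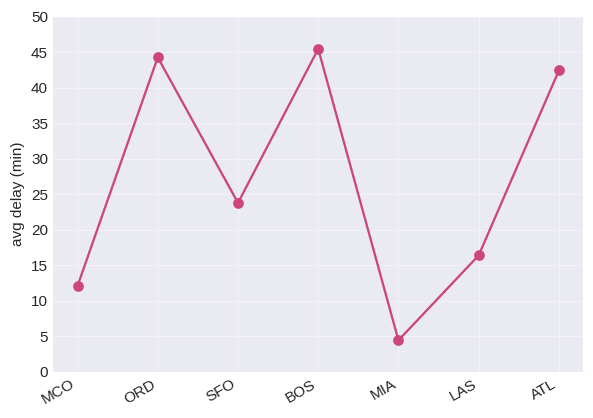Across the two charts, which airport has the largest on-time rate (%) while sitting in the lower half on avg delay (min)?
LAS

Chart 2 median avg delay (min) ≈ 25; below-median airports: MCO, MIA, LAS. Among those, LAS has the highest on-time rate (%) (≈ 90).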